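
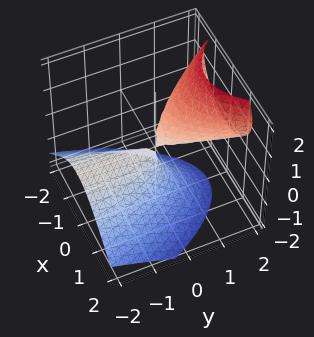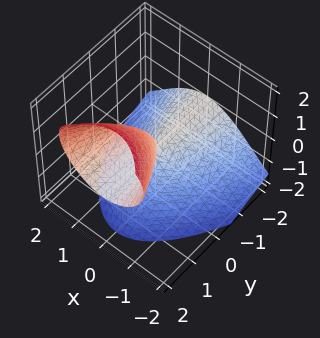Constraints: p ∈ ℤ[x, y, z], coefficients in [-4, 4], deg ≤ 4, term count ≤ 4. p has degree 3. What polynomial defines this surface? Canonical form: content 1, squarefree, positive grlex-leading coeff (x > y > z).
(a) I count 2 distinct pieces.
(b) The degree is 3 — the shape is more complex than any degree-2 surface.
(c) Against the integer gridlines: the visible y-axis segment lies entirely on the surface; one z-axis crossing is at z = 0.
(d) Matching integer coefficients to the picture gives p.

z^3 + 3*x^2 - 3*y*z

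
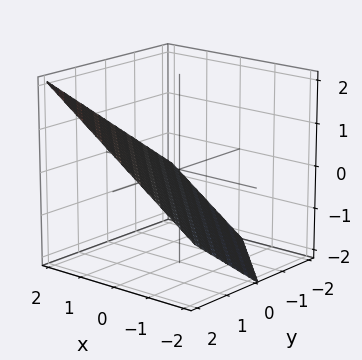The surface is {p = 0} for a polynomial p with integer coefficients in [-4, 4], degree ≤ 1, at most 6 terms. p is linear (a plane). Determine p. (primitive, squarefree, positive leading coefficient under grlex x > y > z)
First, deg p = 1. The surface is flat (a plane).
Then, observable constraints: it meets the y-axis at y = 1 (among the integer gridlines); it crosses the x-axis at the gridline x = 1.
Finally, together with the visible shape, these determine p as stated.

2*x + 2*y - 3*z - 2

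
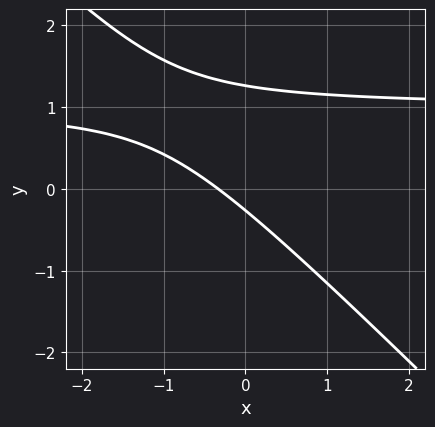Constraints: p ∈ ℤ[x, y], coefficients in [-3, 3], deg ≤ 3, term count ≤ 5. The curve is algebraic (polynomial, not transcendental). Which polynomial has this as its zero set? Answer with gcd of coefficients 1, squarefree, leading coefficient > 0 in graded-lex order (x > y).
3*x*y + 3*y^2 - 3*x - 3*y - 1

First, the degree is 2 — a generic line meets the curve in up to 2 points.
Finally, matching integer coefficients to the picture gives p.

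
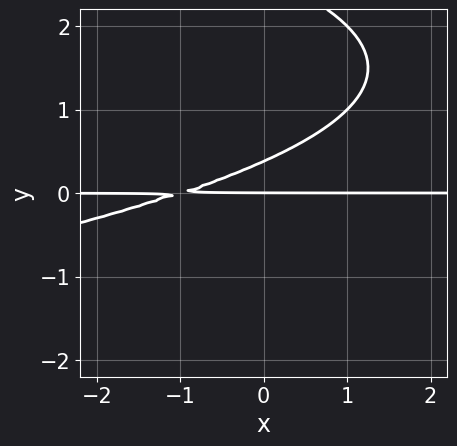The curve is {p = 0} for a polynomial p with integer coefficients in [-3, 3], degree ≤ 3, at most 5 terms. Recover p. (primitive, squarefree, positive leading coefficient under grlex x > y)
y^3 + x*y - 3*y^2 + y

(a) deg p = 3. A generic line meets the curve in up to 3 points.
(b) From the axis intercepts and sections: every point of the x-axis in the box is on the curve; it crosses the y-axis at the gridline y = 0.
(c) Solving for integer coefficients yields p as stated.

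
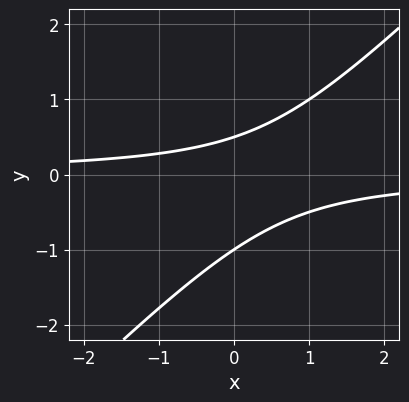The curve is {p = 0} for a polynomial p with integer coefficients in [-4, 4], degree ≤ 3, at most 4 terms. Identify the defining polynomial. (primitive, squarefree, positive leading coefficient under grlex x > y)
2*x*y - 2*y^2 - y + 1

First, degree: a generic line meets the curve in up to 2 points, so deg p = 2.
Next, observable constraints: one y-axis crossing is at y = -1; the curve avoids every integer x-axis point in the box.
Finally, putting this together gives p.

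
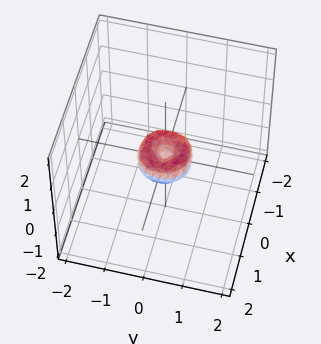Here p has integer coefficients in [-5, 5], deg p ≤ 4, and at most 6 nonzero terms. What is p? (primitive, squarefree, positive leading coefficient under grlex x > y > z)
First, degree: a generic line meets the surface in up to 4 points, so deg p = 4.
Then, symmetries: rotational symmetry about the z-axis ⇒ p depends on x, y only through x² + y².
Next, against the integer gridlines: it meets the x-axis at x = 0 (among the integer gridlines); it meets the y-axis at y = 0 (among the integer gridlines).
Finally, matching integer coefficients to the picture gives p.

2*x^4 + 4*x^2*y^2 + 2*y^4 - x^2 - y^2 + z^2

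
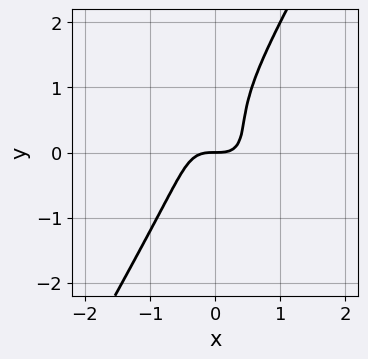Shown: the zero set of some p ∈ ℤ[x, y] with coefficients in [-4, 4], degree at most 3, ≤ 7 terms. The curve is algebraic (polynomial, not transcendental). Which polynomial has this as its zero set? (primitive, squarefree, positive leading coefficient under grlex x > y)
2*x^3 + 2*x^2*y - y^3 + y^2 - y

1. Degree: the shape is more complex than any degree-2 curve, so deg p = 3.
2. Observable constraints: it crosses the y-axis at the gridline y = 0; it crosses the x-axis at the gridline x = 0.
3. Solving for integer coefficients yields p as stated.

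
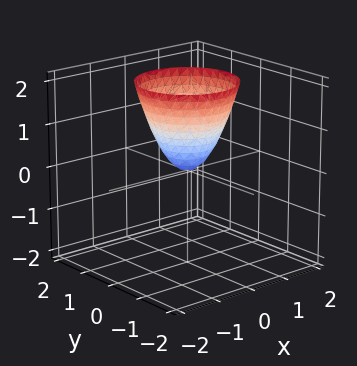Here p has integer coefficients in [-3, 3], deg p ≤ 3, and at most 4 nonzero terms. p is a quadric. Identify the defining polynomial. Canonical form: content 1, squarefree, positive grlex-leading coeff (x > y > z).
Degree: a single bowl opening along one axis; a quadric, so deg p = 2.
Symmetries: rotational symmetry about the z-axis ⇒ p depends on x, y only through x² + y².
Reading off the gridlines: a circular section at z = 2 has radius between 1 and 2; it crosses the y-axis at the gridline y = 0; one z-axis crossing is at z = 0.
Assembling these constraints gives the stated polynomial.

3*x^2 + 3*y^2 - 2*z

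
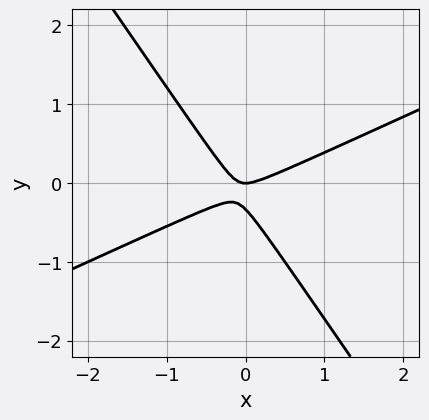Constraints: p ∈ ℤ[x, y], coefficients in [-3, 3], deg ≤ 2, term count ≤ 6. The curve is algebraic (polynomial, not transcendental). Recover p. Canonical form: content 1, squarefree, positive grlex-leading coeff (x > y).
2*x^2 - 3*x*y - 3*y^2 - y

1. Degree: the shape is more complex than any degree-1 curve, so deg p = 2.
2. From the visible intercepts: one y-axis crossing is at y = 0; it meets the x-axis at x = 0 (among the integer gridlines).
3. Together with the visible shape, these determine p as stated.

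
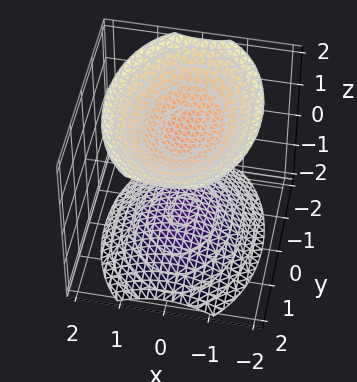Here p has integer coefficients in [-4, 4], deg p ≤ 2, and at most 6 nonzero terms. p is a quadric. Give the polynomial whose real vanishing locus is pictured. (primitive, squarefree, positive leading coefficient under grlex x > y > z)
First, there are 2 components.
Next, the degree is 2 — two separate bowl-shaped sheets opening away from each other; a quadric.
Next, symmetries: mirror symmetry z ↦ −z ⇒ only even powers of z; the y ↦ −y reflection is a symmetry, so y appears only in even powers; mirror symmetry x ↦ −x ⇒ only even powers of x.
Next, from the axis intercepts and sections: it misses every integer gridline on the x-axis; no y-intercept at any integer in the box.
Finally, putting this together gives p.

2*x^2 + y^2 - 2*z^2 + 3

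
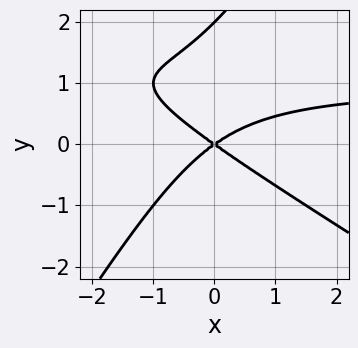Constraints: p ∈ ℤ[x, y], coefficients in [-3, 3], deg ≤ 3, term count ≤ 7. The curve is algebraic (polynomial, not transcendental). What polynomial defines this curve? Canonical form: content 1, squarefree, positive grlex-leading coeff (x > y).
1. The degree is 3 — no degree-2 curve has this shape.
2. Observable constraints: it meets the x-axis at x = 0 (among the integer gridlines); among the integer gridlines, it crosses the y-axis at y ∈ {0, 2}.
3. Together with the visible shape, these determine p as stated.

x^2*y + x*y^2 - y^3 - x^2 + 2*y^2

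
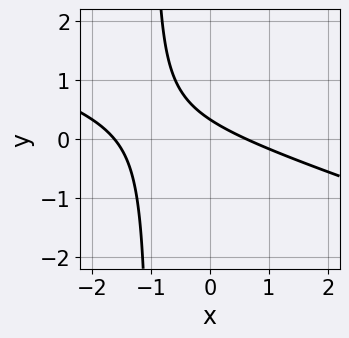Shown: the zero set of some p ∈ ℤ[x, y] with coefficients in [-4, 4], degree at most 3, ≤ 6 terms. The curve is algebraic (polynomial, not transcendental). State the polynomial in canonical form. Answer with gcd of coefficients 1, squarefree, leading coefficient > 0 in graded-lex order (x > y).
First, deg p = 2. The shape is more complex than any degree-1 curve.
Finally, matching integer coefficients to the picture gives p.

x^2 + 3*x*y + x + 3*y - 1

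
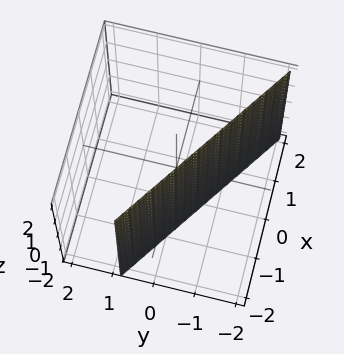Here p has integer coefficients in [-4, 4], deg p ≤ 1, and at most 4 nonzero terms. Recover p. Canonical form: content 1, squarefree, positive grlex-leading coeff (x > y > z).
2*x + 3*y + 2

(a) The degree is 1 — the surface is flat (a plane).
(b) Against the integer gridlines: it crosses the x-axis at the gridline x = -1; the surface avoids every integer z-axis point in the box.
(c) These observations pin down the coefficients.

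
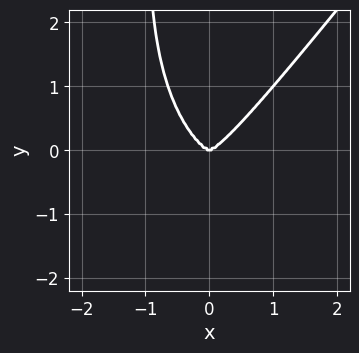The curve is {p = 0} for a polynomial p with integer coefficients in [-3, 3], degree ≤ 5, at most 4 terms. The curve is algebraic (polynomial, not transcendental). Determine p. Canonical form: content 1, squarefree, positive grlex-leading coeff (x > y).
(a) The degree is 4 — a generic line meets the curve in up to 4 points.
(b) Checking where it meets the axes: it crosses the y-axis at the gridline y = 0; it meets the x-axis at x = 0 (among the integer gridlines).
(c) Putting this together gives p.

2*x^4 - x*y^3 - y^3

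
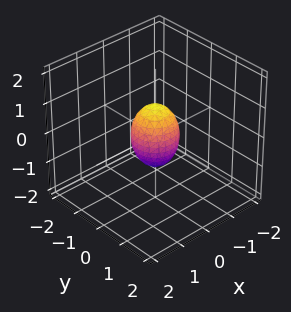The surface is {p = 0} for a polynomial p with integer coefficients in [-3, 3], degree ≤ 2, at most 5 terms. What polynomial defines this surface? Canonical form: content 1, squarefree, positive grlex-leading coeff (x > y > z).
2*x^2 + 2*y^2 + z^2 - 1

1. The degree is 2 — bounded and convex; a quadric.
2. Symmetries: it's symmetric under z → −z, forcing even powers of z; every cross-section ⟂ z is a circle, so x, y appear only via x² + y².
3. From the axis intercepts and sections: a circular section at z = 0 has radius between 0 and 1; the z-axis gridline crossings are at z ∈ {-1, 1}.
4. Putting this together gives p.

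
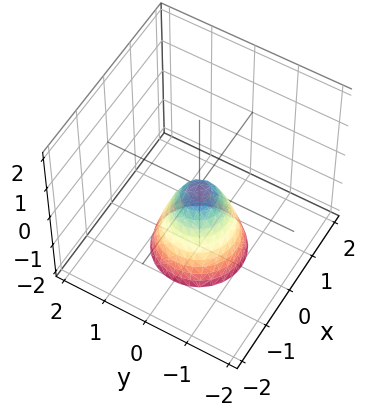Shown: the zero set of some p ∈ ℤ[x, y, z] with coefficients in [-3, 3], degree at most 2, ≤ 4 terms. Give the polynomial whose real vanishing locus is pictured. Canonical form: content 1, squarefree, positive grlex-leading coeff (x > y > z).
(a) The degree is 2 — a single bowl opening along one axis; a quadric.
(b) Symmetry: every cross-section ⟂ z is a circle, so x, y appear only via x² + y².
(c) Reading off the gridlines: it crosses the x-axis at the gridline x = 0; it meets the z-axis at z = 0 (among the integer gridlines); it meets the y-axis at y = 0 (among the integer gridlines).
(d) Fitting integer coefficients to these (and the overall shape) gives p.

2*x^2 + 2*y^2 + z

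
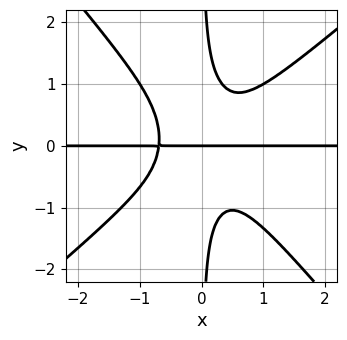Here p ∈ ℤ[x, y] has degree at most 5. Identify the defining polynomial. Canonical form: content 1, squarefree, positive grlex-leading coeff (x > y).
3*x^3*y - x^2*y^2 - 3*x*y^3 + y

The degree is 4 — the shape is more complex than any degree-3 curve.
Observable constraints: the visible x-axis segment lies entirely on the curve; it crosses the y-axis at the gridline y = 0.
Putting this together gives p.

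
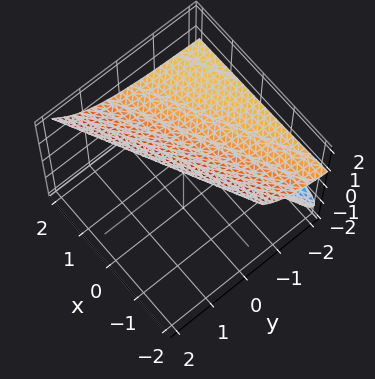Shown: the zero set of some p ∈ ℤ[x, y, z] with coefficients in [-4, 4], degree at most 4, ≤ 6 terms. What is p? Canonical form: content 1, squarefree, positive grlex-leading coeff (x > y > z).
First, the picture has 2 separate pieces.
Then, degree: no degree-2 surface has this shape, so deg p = 3.
Next, observable constraints: no x-intercept at any integer in the box; no y-intercept at any integer in the box.
Finally, these observations pin down the coefficients.

x*z^2 - 2*y*z^2 + z^3 - 2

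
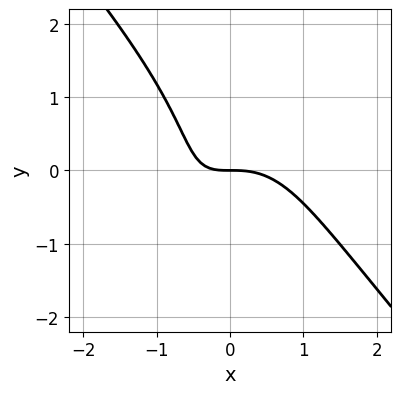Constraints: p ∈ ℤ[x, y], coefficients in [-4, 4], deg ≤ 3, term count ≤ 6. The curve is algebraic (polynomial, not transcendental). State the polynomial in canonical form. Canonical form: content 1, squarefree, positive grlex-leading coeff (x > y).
3*x^3 - x*y^2 + y^3 + 3*x*y + 3*y

Degree: the shape is more complex than any degree-2 curve, so deg p = 3.
Checking where it meets the axes: it crosses the y-axis at the gridline y = 0; it crosses the x-axis at the gridline x = 0.
Fitting integer coefficients to these (and the overall shape) gives p.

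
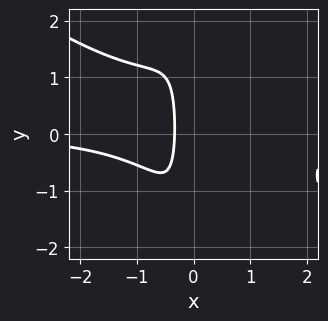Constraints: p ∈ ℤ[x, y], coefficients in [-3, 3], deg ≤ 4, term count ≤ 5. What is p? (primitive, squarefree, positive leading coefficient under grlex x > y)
The degree is 4 — the shape is more complex than any degree-3 curve.
From the axis intercepts and sections: it misses every integer gridline on the y-axis.
Putting this together gives p.

2*x^3*y + 3*x^2*y^2 + 3*x + 1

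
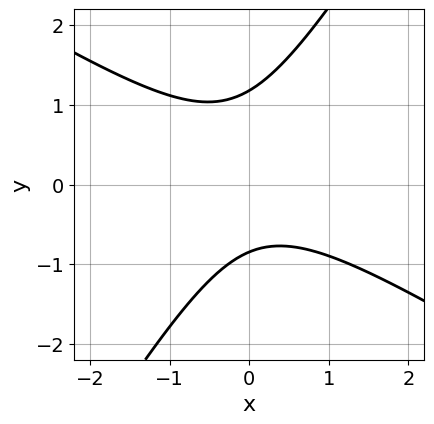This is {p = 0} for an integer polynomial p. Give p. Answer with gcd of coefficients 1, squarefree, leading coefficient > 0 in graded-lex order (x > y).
3*x^2 + 3*x*y - 3*y^2 + y + 3

First, the degree is 2 — a generic line meets the curve in up to 2 points.
Next, observable constraints: it misses every integer gridline on the x-axis.
Finally, assembling these constraints gives the stated polynomial.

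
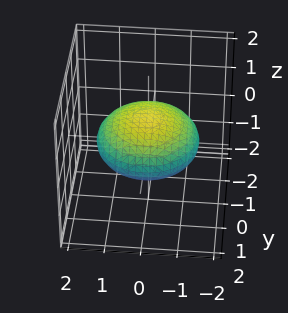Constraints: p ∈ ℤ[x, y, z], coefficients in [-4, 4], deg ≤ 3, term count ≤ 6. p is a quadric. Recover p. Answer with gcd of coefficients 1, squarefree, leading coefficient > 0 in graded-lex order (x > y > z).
(a) deg p = 2.
(b) Symmetries: mirror symmetry z ↦ −z ⇒ only even powers of z; rotational symmetry about the z-axis ⇒ p depends on x, y only through x² + y².
(c) From the axis intercepts and sections: a circular section at z = 0 has radius between 1 and 2.
(d) Solving for integer coefficients yields p as stated.

x^2 + y^2 + 3*z^2 - 2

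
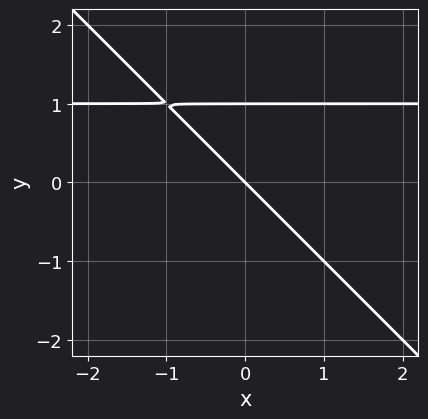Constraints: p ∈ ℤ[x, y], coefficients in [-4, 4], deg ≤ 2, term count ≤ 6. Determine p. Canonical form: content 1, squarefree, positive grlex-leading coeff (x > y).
(a) deg p = 2.
(b) Observable constraints: the y-axis gridline crossings are at y ∈ {0, 1}; it meets the x-axis at x = 0 (among the integer gridlines).
(c) Assembling these constraints gives the stated polynomial.

x*y + y^2 - x - y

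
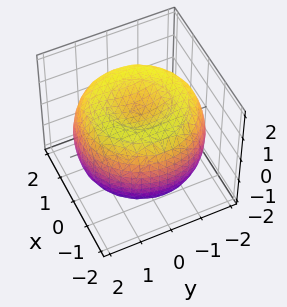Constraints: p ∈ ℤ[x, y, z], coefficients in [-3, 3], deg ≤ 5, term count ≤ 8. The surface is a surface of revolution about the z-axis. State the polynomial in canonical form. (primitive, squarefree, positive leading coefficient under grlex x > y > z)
x^4 + 2*x^2*y^2 + y^4 - 3*x^2 - 3*y^2 + 3*z^2 - 3

(a) The degree is 4 — no degree-3 surface has this shape.
(b) Symmetry: the z-axis is an axis of rotation, so x and y enter only as x² + y².
(c) Reading off the gridlines: the z-axis gridline crossings are at z ∈ {-1, 1}; a circular section at z = 0 has radius between 1 and 2.
(d) Solving for integer coefficients yields p as stated.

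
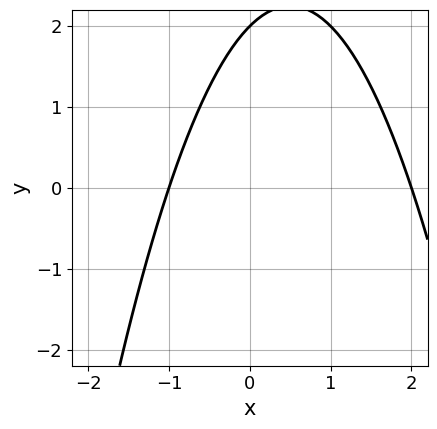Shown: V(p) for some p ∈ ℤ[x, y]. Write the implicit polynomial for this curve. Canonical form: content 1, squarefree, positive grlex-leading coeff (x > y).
(a) Degree: the shape is more complex than any degree-1 curve, so deg p = 2.
(b) From the axis intercepts and sections: it crosses the y-axis at the gridline y = 2; the x-axis gridline crossings are at x ∈ {-1, 2}.
(c) Solving for integer coefficients yields p as stated.

x^2 - x + y - 2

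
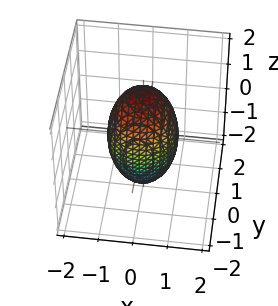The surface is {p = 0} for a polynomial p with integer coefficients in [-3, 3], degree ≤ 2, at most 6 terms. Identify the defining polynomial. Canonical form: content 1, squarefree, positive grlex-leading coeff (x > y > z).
3*x^2 + 3*y^2 + z^2 - 3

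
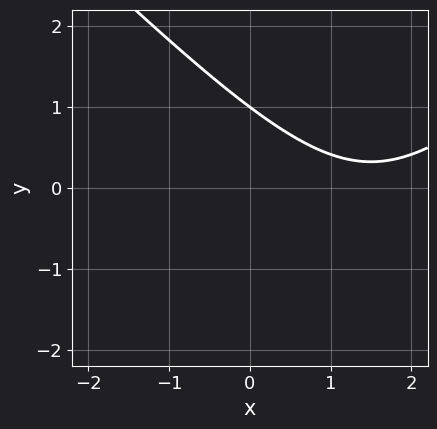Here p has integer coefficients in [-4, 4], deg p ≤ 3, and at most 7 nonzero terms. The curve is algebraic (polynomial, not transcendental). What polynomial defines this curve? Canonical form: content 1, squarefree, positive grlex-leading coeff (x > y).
1. Degree: no degree-1 curve has this shape, so deg p = 2.
2. From the visible intercepts: it crosses the y-axis at the gridline y = 1; it misses every integer gridline on the x-axis.
3. These observations pin down the coefficients.

x^2 - y^2 - 3*x - 2*y + 3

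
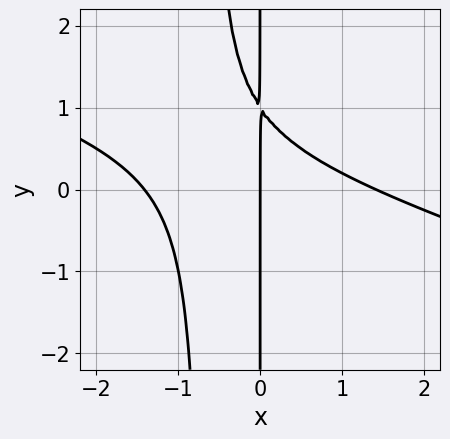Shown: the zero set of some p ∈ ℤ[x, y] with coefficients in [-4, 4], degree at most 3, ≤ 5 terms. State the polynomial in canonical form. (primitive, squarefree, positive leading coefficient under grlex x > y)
(a) deg p = 3.
(b) From the axis intercepts and sections: it crosses the x-axis at the gridline x = 0; the visible y-axis segment lies entirely on the curve.
(c) The integer polynomial consistent with all of this is the stated p.

x^3 + 3*x^2*y + 2*x*y - 2*x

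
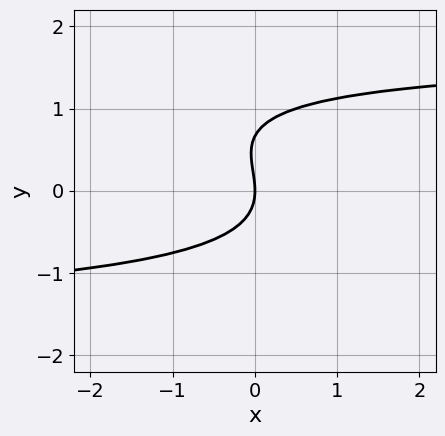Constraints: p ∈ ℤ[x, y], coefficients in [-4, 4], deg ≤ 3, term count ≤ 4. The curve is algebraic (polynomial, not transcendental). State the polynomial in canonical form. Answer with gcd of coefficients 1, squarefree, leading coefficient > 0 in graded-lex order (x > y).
1. deg p = 3. The shape is more complex than any degree-2 curve.
2. Observable constraints: it crosses the y-axis at the gridline y = 0; it crosses the x-axis at the gridline x = 0.
3. Together with the visible shape, these determine p as stated.

x*y^2 + 3*y^3 - 2*y^2 - 3*x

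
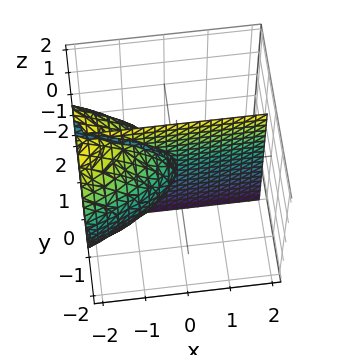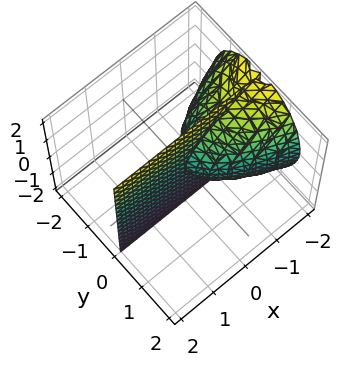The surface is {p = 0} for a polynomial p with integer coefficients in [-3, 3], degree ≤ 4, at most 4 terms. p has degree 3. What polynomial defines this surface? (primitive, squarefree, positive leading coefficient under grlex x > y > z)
I count 2 distinct pieces. Treating them together as one polynomial.
The degree is 3 — a generic line meets the surface in up to 3 points.
Reading off the gridlines: every point of the z-axis in the box is on the surface; the visible x-axis segment lies entirely on the surface; one y-axis crossing is at y = 0.
Together with the visible shape, these determine p as stated.

2*y^3 + y*z^2 + 2*x*y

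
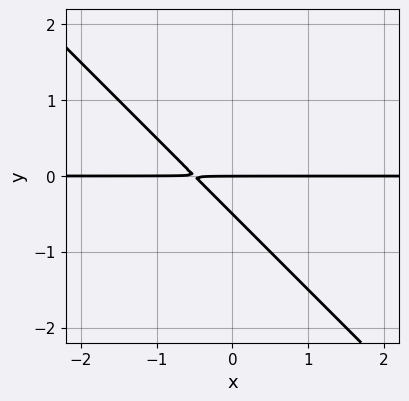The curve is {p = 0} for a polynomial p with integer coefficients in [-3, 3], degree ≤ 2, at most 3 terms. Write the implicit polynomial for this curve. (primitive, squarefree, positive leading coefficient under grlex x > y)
Degree: no degree-1 curve has this shape, so deg p = 2.
Observable constraints: one y-axis crossing is at y = 0; every point of the x-axis in the box is on the curve.
Matching integer coefficients to the picture gives p.

2*x*y + 2*y^2 + y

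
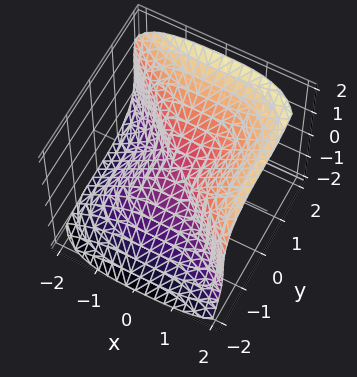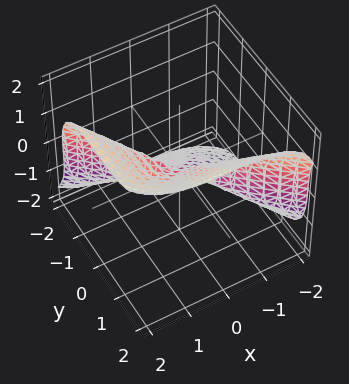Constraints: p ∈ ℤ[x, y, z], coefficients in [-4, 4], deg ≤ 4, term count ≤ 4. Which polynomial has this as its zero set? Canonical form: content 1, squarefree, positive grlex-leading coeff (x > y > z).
First, the degree is 3 — the shape is more complex than any degree-2 surface.
Next, against the integer gridlines: one x-axis crossing is at x = 0; one z-axis crossing is at z = 0; one y-axis crossing is at y = 0.
Finally, matching integer coefficients to the picture gives p.

2*x^3 + 3*y^3 - 3*z^3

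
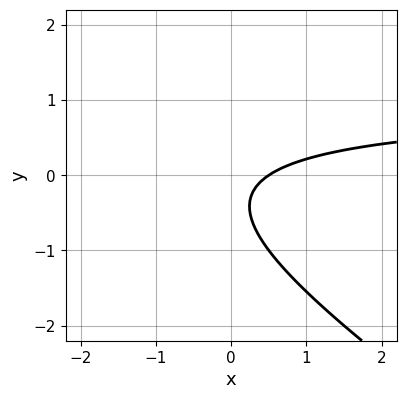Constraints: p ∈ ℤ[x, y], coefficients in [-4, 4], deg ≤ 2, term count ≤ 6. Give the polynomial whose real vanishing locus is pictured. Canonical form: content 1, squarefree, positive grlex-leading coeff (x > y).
2*x*y + 3*y^2 - 2*x + 2*y + 1

1. The degree is 2 — no degree-1 curve has this shape.
2. From the axis intercepts and sections: the curve avoids every integer y-axis point in the box.
3. Putting this together gives p.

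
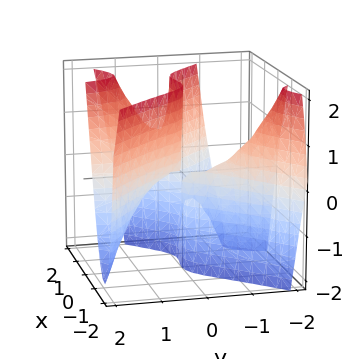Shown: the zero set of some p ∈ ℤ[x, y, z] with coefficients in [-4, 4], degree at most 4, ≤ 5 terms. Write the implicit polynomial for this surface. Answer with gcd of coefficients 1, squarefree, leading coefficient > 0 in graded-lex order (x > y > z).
2*x^3 - 3*x*y^2 - 2*x^2 + 2*y*z

1. deg p = 3. The shape is more complex than any degree-2 surface.
2. Reading off the gridlines: the visible z-axis segment lies entirely on the surface; every point of the y-axis in the box is on the surface.
3. Fitting integer coefficients to these (and the overall shape) gives p. Check: (1, 0, 0) on the x-axis lies on the surface, and p(1, 0, 0) = 0. ✓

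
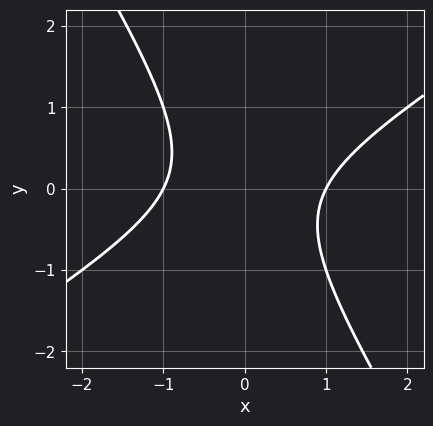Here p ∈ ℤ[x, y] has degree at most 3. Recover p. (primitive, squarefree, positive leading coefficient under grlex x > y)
x^2 - x*y - y^2 - 1

Degree: the shape is more complex than any degree-1 curve, so deg p = 2.
Reading off the gridlines: among the integer gridlines, it crosses the x-axis at x ∈ {-1, 1}; the curve avoids every integer y-axis point in the box.
The integer polynomial consistent with all of this is the stated p.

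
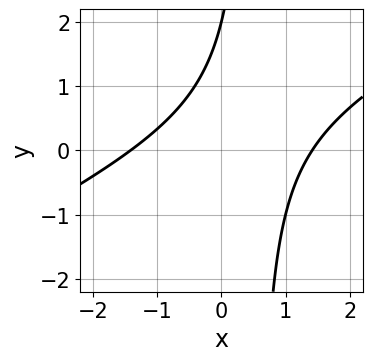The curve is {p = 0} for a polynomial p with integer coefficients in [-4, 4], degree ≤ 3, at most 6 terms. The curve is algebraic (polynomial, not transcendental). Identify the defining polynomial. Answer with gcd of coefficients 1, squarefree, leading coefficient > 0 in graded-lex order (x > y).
x^2 - 2*x*y + y - 2

First, the degree is 2 — the shape is more complex than any degree-1 curve.
Next, against the integer gridlines: it meets the y-axis at y = 2 (among the integer gridlines).
Finally, matching integer coefficients to the picture gives p.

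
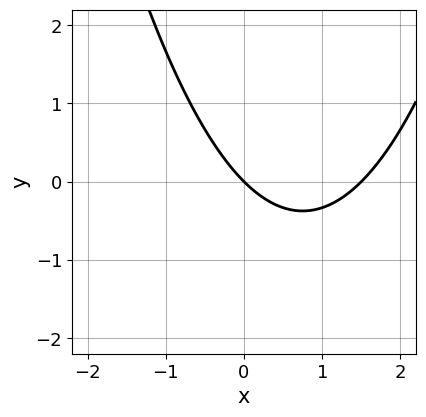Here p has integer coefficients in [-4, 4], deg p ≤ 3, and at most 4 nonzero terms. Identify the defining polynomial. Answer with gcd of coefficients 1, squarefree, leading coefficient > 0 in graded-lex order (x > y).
2*x^2 - 3*x - 3*y

1. Degree: no degree-1 curve has this shape, so deg p = 2.
2. From the axis intercepts and sections: it meets the x-axis at x = 0 (among the integer gridlines); it crosses the y-axis at the gridline y = 0.
3. These observations pin down the coefficients.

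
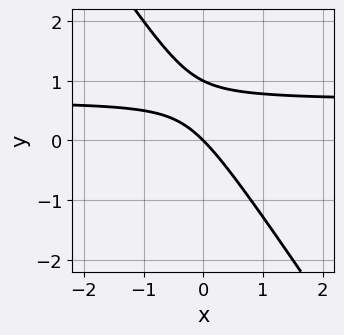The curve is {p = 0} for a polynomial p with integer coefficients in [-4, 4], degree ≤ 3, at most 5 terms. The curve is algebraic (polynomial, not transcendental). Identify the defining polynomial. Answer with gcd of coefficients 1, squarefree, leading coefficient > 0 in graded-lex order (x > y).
Degree: the shape is more complex than any degree-1 curve, so deg p = 2.
Against the integer gridlines: the y-axis gridline crossings are at y ∈ {0, 1}; it meets the x-axis at x = 0 (among the integer gridlines).
Together with the visible shape, these determine p as stated.

3*x*y + 2*y^2 - 2*x - 2*y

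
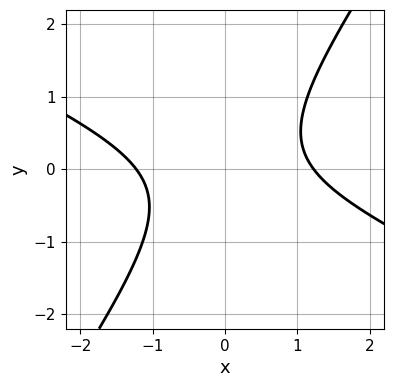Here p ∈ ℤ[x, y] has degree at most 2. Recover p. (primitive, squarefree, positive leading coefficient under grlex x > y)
(a) The degree is 2 — no degree-1 curve has this shape.
(b) From the axis intercepts and sections: no y-intercept at any integer in the box.
(c) Matching integer coefficients to the picture gives p.

2*x^2 + 3*x*y - 3*y^2 - 3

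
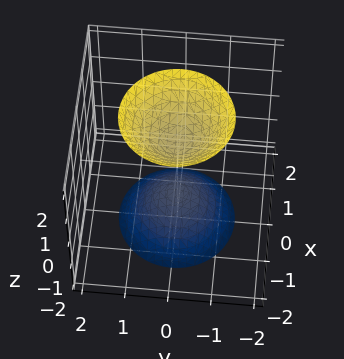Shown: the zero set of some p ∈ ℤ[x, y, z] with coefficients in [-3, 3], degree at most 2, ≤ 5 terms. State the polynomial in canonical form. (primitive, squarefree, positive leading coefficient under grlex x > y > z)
1. I count 2 distinct pieces. Treating them together as one polynomial.
2. The degree is 2 — two separate bowl-shaped sheets opening away from each other; a quadric.
3. Symmetries: rotational symmetry about the z-axis ⇒ p depends on x, y only through x² + y²; mirror symmetry z ↦ −z ⇒ only even powers of z.
4. Reading off the gridlines: a circular section at z = -2 has radius between 1 and 2; among the integer gridlines, it crosses the z-axis at z ∈ {-1, 1}; the surface avoids every integer x-axis point in the box; no y-intercept at any integer in the box.
5. Assembling these constraints gives the stated polynomial.

2*x^2 + 2*y^2 - z^2 + 1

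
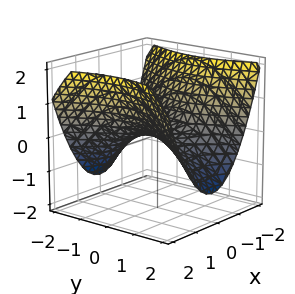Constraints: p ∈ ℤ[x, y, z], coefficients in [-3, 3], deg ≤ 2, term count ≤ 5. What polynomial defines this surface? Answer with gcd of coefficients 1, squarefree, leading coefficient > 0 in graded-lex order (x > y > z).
(a) deg p = 2.
(b) Symmetries: the y ↦ −y reflection is a symmetry, so y appears only in even powers; the x ↦ −x reflection is a symmetry, so x appears only in even powers.
(c) Checking where it meets the axes: one z-axis crossing is at z = 0; it meets the x-axis at x = 0 (among the integer gridlines).
(d) These observations pin down the coefficients.

2*x^2 - y^2 - 3*z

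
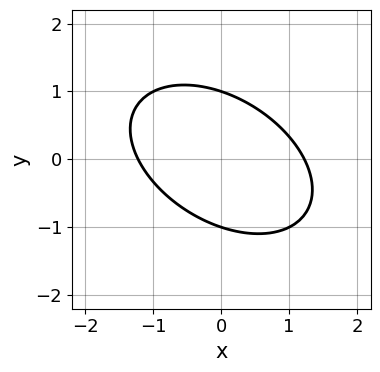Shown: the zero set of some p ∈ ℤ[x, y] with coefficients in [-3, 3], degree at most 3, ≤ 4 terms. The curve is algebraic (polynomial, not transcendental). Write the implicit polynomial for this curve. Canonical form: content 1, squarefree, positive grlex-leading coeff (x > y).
First, the degree is 2 — the shape is more complex than any degree-1 curve.
Then, against the integer gridlines: among the integer gridlines, it crosses the y-axis at y ∈ {-1, 1}.
Finally, assembling these constraints gives the stated polynomial.

2*x^2 + 2*x*y + 3*y^2 - 3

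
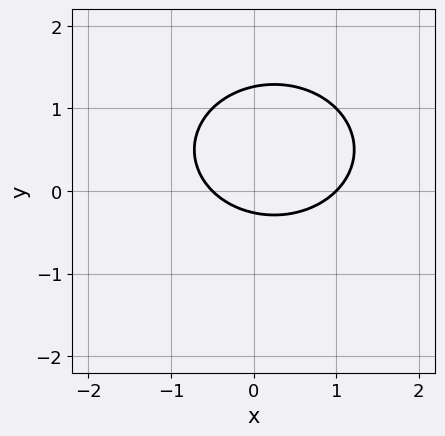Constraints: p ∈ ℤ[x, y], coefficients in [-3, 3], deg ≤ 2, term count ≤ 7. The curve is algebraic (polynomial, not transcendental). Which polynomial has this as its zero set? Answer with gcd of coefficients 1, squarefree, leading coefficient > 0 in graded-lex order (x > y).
2*x^2 + 3*y^2 - x - 3*y - 1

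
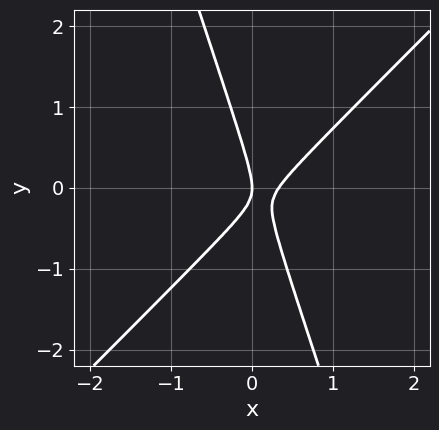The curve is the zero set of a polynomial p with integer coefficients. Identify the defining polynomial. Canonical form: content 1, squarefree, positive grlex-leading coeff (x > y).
3*x^2 - 2*x*y - y^2 - x

First, degree: no degree-1 curve has this shape, so deg p = 2.
Then, checking where it meets the axes: it crosses the y-axis at the gridline y = 0; one x-axis crossing is at x = 0.
Finally, matching integer coefficients to the picture gives p.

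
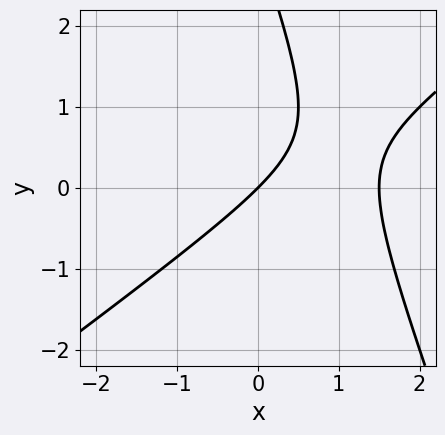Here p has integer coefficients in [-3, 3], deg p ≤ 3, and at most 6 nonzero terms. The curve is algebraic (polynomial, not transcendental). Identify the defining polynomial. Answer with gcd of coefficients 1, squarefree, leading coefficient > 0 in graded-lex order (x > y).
Degree: a generic line meets the curve in up to 2 points, so deg p = 2.
From the axis intercepts and sections: one x-axis crossing is at x = 0; it meets the y-axis at y = 0 (among the integer gridlines).
Assembling these constraints gives the stated polynomial.

2*x^2 - 2*x*y - y^2 - 3*x + 3*y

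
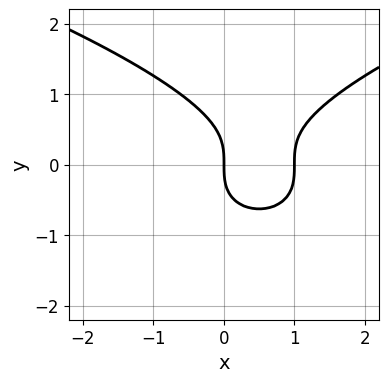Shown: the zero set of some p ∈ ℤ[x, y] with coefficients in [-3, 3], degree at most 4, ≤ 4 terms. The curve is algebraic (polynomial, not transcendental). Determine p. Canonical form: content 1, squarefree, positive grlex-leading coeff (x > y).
y^3 - x^2 + x

Degree: no degree-2 curve has this shape, so deg p = 3.
Reading off the gridlines: it meets the y-axis at y = 0 (among the integer gridlines); the x-axis gridline crossings are at x ∈ {0, 1}.
Fitting integer coefficients to these (and the overall shape) gives p.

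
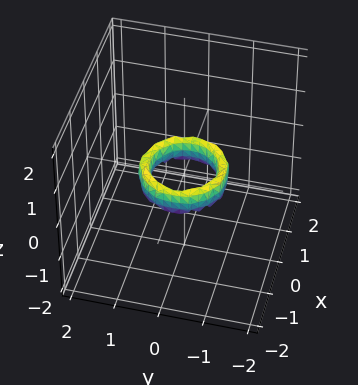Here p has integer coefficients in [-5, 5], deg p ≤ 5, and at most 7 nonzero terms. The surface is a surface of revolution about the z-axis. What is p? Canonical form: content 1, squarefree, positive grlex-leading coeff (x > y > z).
First, degree: a generic line meets the surface in up to 4 points, so deg p = 4.
Next, by symmetry, the surface is invariant under rotation about z: p = q(x² + y², z).
Then, from the visible intercepts: among the integer gridlines, it crosses the y-axis at y ∈ {-1, 1}; the surface avoids every integer z-axis point in the box; a circular section at z = 0 has radius between 0 and 1.
Finally, matching integer coefficients to the picture gives p.

2*x^4 + 4*x^2*y^2 + 2*y^4 - 3*x^2 - 3*y^2 + z^2 + 1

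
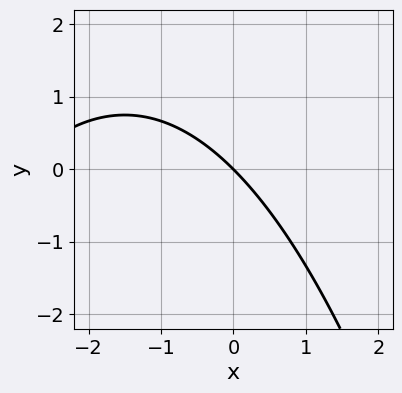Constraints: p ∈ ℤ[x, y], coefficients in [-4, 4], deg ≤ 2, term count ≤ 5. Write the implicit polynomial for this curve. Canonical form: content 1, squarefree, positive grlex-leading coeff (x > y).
x^2 + 3*x + 3*y

The degree is 2 — a generic line meets the curve in up to 2 points.
Against the integer gridlines: it crosses the y-axis at the gridline y = 0; it meets the x-axis at x = 0 (among the integer gridlines).
Fitting integer coefficients to these (and the overall shape) gives p.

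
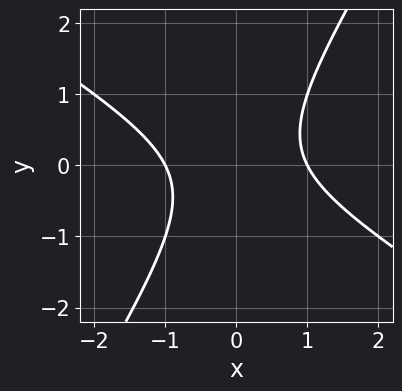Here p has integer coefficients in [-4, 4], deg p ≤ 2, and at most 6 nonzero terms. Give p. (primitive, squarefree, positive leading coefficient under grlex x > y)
First, deg p = 2.
Next, reading off the gridlines: the curve avoids every integer y-axis point in the box; the x-axis gridline crossings are at x ∈ {-1, 1}.
Finally, matching integer coefficients to the picture gives p.

x^2 + x*y - y^2 - 1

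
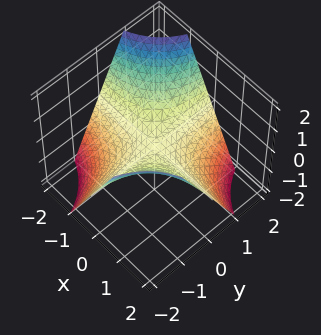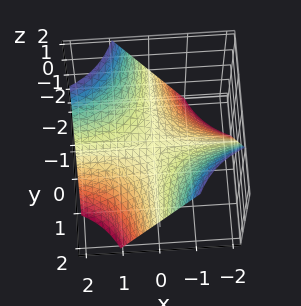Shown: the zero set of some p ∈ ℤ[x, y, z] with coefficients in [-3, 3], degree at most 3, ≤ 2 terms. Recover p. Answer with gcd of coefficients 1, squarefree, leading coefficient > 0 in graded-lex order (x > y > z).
1. Degree: a saddle surface; a quadric, so deg p = 2.
2. Checking where it meets the axes: it crosses the z-axis at the gridline z = 0; the visible y-axis segment lies entirely on the surface.
3. Assembling these constraints gives the stated polynomial. Check: (-1, 0, 0) on the x-axis lies on the surface, and p(-1, 0, 0) = 0. ✓

x*y + z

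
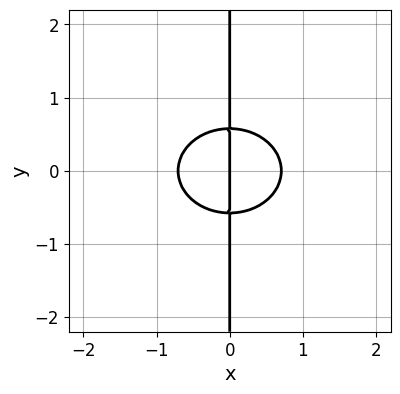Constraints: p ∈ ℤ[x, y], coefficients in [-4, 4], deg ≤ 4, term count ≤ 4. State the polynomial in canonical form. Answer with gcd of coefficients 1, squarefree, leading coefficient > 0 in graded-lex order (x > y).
2*x^3 + 3*x*y^2 - x

(a) deg p = 3. The shape is more complex than any degree-2 curve.
(b) Symmetries: mirror symmetry y ↦ −y ⇒ only even powers of y.
(c) From the visible intercepts: the visible y-axis segment lies entirely on the curve; one x-axis crossing is at x = 0.
(d) These observations pin down the coefficients.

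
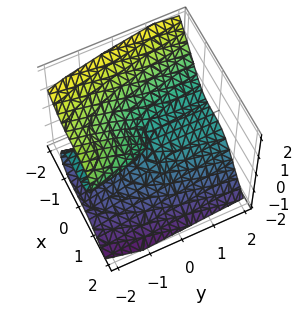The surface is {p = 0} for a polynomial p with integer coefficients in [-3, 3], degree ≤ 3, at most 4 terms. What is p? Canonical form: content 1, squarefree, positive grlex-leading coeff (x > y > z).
First, the degree is 3 — the shape is more complex than any degree-2 surface.
Next, checking where it meets the axes: every point of the y-axis in the box is on the surface; it meets the x-axis at x = 0 (among the integer gridlines).
Finally, putting this together gives p.

x^3 + z^3 + y*z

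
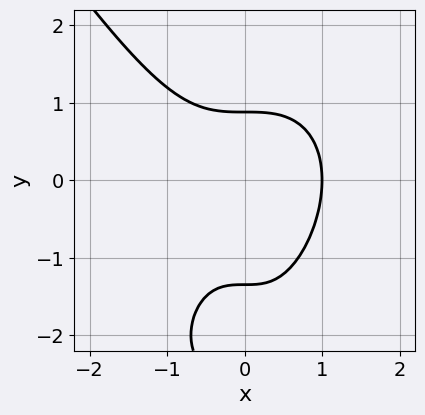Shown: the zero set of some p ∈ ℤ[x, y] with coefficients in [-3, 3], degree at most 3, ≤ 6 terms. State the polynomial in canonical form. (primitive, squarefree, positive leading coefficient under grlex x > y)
3*x^3 + y^3 + 3*y^2 - 3

The degree is 3 — a generic line meets the curve in up to 3 points.
Observable constraints: it crosses the x-axis at the gridline x = 1.
These observations pin down the coefficients.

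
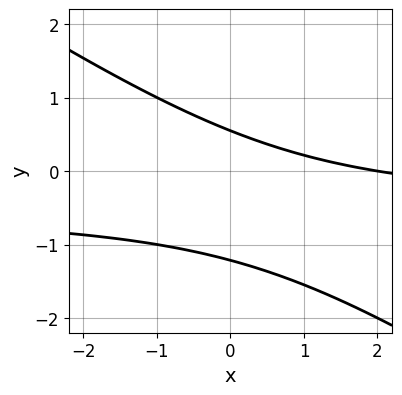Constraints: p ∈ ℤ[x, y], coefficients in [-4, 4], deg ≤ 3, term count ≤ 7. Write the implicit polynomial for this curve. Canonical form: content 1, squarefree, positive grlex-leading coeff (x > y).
(a) The degree is 2 — no degree-1 curve has this shape.
(b) Against the integer gridlines: it crosses the x-axis at the gridline x = 2.
(c) Together with the visible shape, these determine p as stated.

2*x*y + 3*y^2 + x + 2*y - 2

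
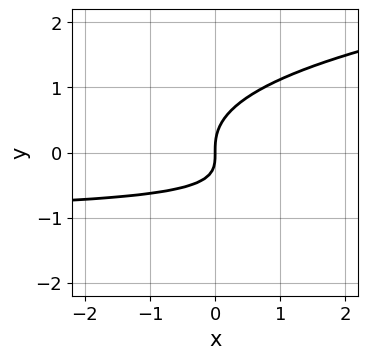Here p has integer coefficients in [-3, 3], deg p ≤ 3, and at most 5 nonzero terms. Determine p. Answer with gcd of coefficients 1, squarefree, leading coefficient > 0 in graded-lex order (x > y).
1. The degree is 3 — the shape is more complex than any degree-2 curve.
2. Reading off the gridlines: one y-axis crossing is at y = 0; one x-axis crossing is at x = 0.
3. These observations pin down the coefficients.

3*y^3 - 2*x*y - 2*x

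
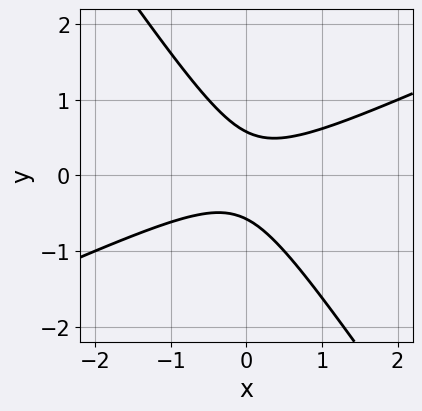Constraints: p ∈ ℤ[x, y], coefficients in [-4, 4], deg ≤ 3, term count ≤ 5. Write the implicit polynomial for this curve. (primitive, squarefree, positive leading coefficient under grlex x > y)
2*x^2 - 3*x*y - 3*y^2 + 1

Degree: the shape is more complex than any degree-1 curve, so deg p = 2.
Against the integer gridlines: the curve avoids every integer x-axis point in the box.
These observations pin down the coefficients.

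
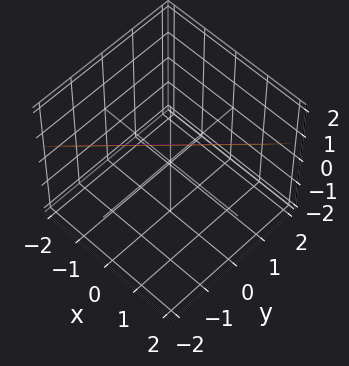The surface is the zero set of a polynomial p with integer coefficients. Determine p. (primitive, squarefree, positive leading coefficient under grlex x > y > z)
(a) Degree: every cross-section is a straight line — this is a plane, so deg p = 1.
(b) Putting this together gives p.

3*x - 3*y - 3*z + 2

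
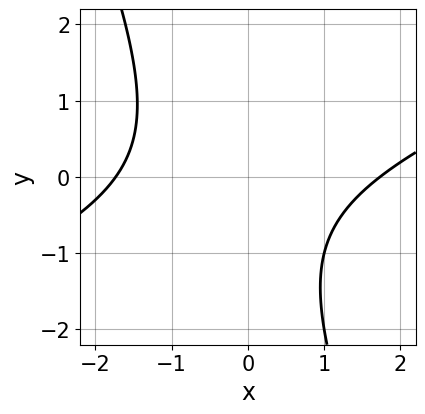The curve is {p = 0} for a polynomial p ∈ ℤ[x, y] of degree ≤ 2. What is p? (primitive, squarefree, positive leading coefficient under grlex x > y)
x^2 - 2*x*y - y^2 - y - 3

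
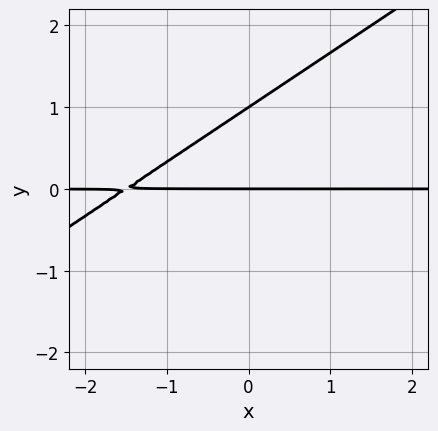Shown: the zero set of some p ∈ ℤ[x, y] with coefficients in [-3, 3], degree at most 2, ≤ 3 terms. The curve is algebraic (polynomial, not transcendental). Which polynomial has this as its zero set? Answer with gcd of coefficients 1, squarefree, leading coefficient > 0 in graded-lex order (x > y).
2*x*y - 3*y^2 + 3*y

First, deg p = 2. A generic line meets the curve in up to 2 points.
Next, observable constraints: every point of the x-axis in the box is on the curve; among the integer gridlines, it crosses the y-axis at y ∈ {0, 1}.
Finally, putting this together gives p.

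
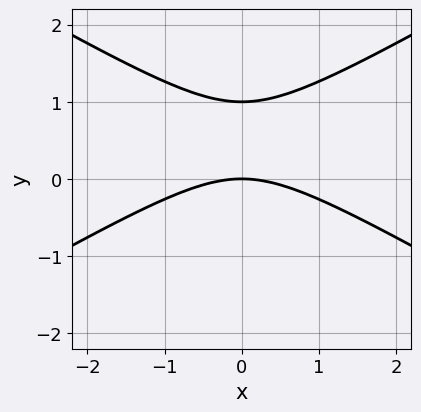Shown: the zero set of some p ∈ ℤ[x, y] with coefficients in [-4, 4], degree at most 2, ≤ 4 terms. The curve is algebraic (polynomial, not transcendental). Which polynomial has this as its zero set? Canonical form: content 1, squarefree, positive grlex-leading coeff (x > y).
1. The degree is 2 — the shape is more complex than any degree-1 curve.
2. Symmetries: mirror symmetry x ↦ −x ⇒ only even powers of x.
3. From the axis intercepts and sections: it meets the x-axis at x = 0 (among the integer gridlines); the y-axis gridline crossings are at y ∈ {0, 1}.
4. Fitting integer coefficients to these (and the overall shape) gives p.

x^2 - 3*y^2 + 3*y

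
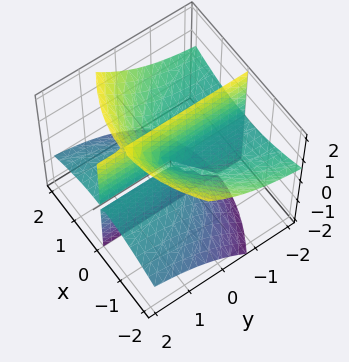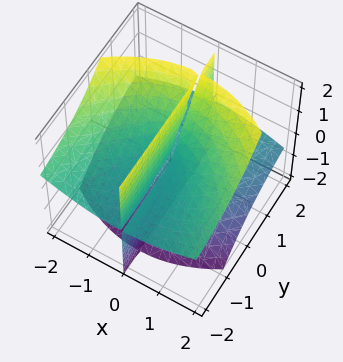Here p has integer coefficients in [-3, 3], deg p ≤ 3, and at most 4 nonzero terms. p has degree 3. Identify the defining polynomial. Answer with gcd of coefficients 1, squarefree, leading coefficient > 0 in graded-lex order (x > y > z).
1. There are 3 components.
2. The degree is 3 — the shape is more complex than any degree-2 surface.
3. Checking where it meets the axes: every point of the z-axis in the box is on the surface; it meets the x-axis at x = 0 (among the integer gridlines).
4. The integer polynomial consistent with all of this is the stated p.

x^3 + 3*x*y*z - 2*x*z^2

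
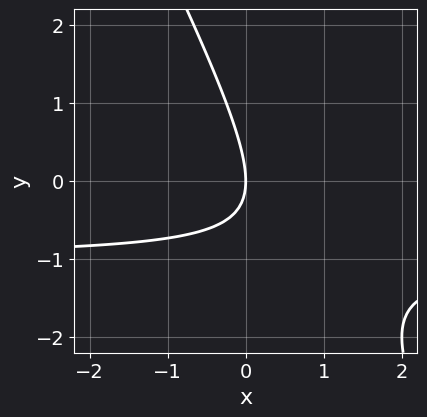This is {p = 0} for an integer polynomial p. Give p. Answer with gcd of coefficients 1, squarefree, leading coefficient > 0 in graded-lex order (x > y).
Degree: no degree-1 curve has this shape, so deg p = 2.
Checking where it meets the axes: one y-axis crossing is at y = 0; it crosses the x-axis at the gridline x = 0.
Assembling these constraints gives the stated polynomial.

2*x*y + y^2 + 2*x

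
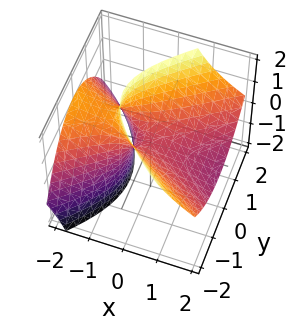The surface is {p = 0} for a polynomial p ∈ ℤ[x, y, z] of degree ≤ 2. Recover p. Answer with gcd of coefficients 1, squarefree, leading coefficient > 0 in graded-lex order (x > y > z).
x^2 + 3*x*z - 2*y^2 + 2*z

(a) The degree is 2 — no degree-1 surface has this shape.
(b) From the visible intercepts: one x-axis crossing is at x = 0; it meets the y-axis at y = 0 (among the integer gridlines); it crosses the z-axis at the gridline z = 0.
(c) Solving for integer coefficients yields p as stated.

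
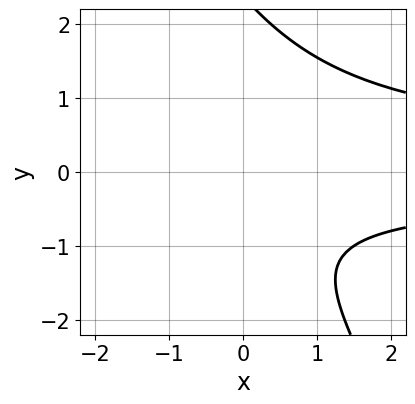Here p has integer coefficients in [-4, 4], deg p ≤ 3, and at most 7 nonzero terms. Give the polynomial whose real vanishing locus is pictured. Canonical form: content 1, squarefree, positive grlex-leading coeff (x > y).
1. The degree is 3 — no degree-2 curve has this shape.
2. Checking where it meets the axes: no x-intercept at any integer in the box; it misses every integer gridline on the y-axis.
3. Putting this together gives p.

2*x*y^2 + y^3 - y^2 - 2*y - 3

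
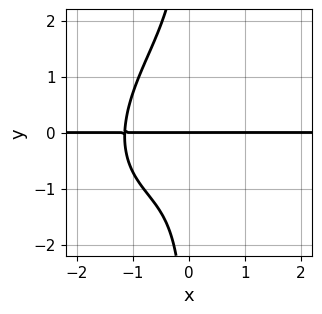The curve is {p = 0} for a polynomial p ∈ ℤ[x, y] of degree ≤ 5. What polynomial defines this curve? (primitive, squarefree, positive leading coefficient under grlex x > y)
1. The degree is 4 — no degree-3 curve has this shape.
2. Reading off the gridlines: every point of the x-axis in the box is on the curve; one y-axis crossing is at y = 0.
3. Together with the visible shape, these determine p as stated.

2*x^3*y - 2*x^2*y^2 + 2*x*y^3 - 2*x*y^2 + 3*y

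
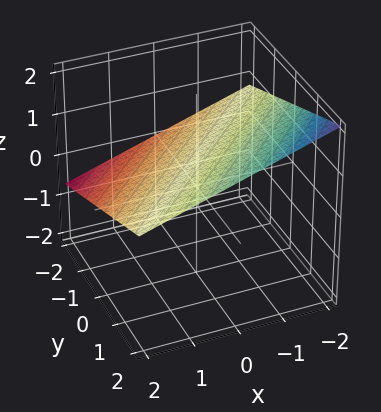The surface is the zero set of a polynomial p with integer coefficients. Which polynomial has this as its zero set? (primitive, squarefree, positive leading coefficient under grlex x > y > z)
1. The degree is 1 — every cross-section is a straight line — this is a plane.
2. Checking where it meets the axes: it crosses the x-axis at the gridline x = 2; one y-axis crossing is at y = -2.
3. Assembling these constraints gives the stated polynomial.

x - y + 3*z - 2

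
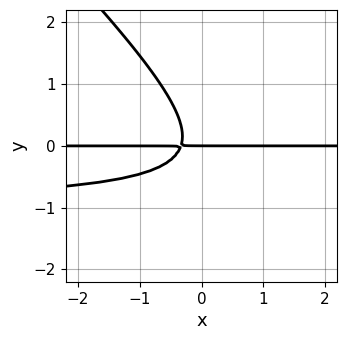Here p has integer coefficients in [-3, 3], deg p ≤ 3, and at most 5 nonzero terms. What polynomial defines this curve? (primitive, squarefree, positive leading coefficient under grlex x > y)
1. deg p = 3. No degree-2 curve has this shape.
2. Reading off the gridlines: it crosses the y-axis at the gridline y = 0; the visible x-axis segment lies entirely on the curve.
3. These observations pin down the coefficients.

3*x*y^2 + 3*y^3 + 3*x*y + y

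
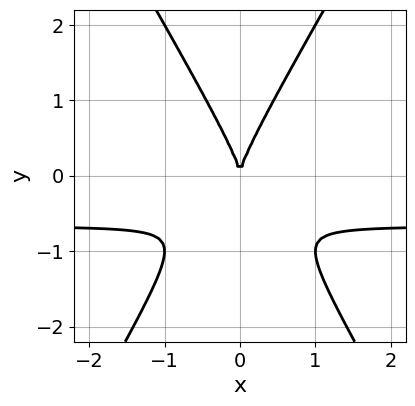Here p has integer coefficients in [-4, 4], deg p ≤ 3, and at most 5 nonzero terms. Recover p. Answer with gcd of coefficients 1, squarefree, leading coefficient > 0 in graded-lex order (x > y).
1. Degree: a generic line meets the curve in up to 3 points, so deg p = 3.
2. Symmetries: it's symmetric under x → −x, forcing even powers of x.
3. From the visible intercepts: one y-axis crossing is at y = 0; it meets the x-axis at x = 0 (among the integer gridlines).
4. Together with the visible shape, these determine p as stated.

3*x^2*y - y^3 + 2*x^2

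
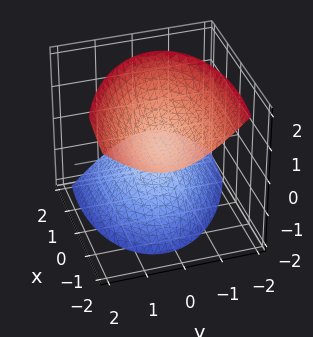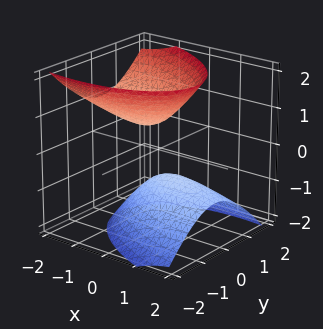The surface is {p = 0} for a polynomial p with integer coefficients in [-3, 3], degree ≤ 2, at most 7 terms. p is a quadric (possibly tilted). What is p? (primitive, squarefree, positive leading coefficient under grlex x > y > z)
1. I count 2 distinct pieces. Treating them together as one polynomial.
2. deg p = 2. A generic line meets the surface in up to 2 points.
3. Observable constraints: the surface avoids every integer x-axis point in the box; no y-intercept at any integer in the box.
4. Together with the visible shape, these determine p as stated.

x^2 + x*y + 2*x*z + 3*y^2 - 2*z^2 + 1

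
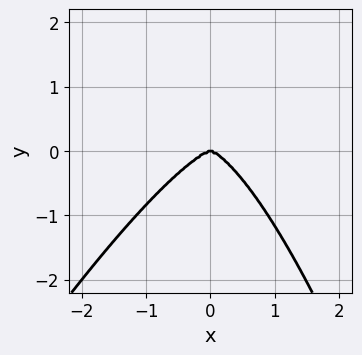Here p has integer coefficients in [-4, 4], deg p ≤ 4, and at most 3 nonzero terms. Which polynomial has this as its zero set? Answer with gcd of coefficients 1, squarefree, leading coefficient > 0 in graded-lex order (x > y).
The degree is 4 — the shape is more complex than any degree-3 curve.
Reading off the gridlines: one x-axis crossing is at x = 0; it crosses the y-axis at the gridline y = 0.
Putting this together gives p.

2*x^4 - x^3*y + 2*y^3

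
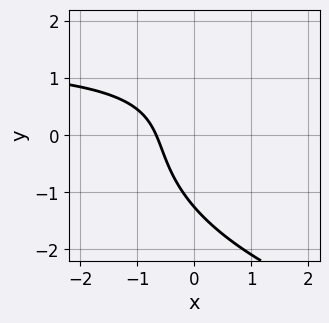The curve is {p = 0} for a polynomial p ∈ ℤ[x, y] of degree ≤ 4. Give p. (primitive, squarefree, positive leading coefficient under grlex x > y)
y^3 - 2*x*y + 3*x + 2

deg p = 3. No degree-2 curve has this shape.
Putting this together gives p.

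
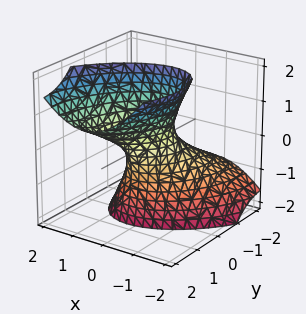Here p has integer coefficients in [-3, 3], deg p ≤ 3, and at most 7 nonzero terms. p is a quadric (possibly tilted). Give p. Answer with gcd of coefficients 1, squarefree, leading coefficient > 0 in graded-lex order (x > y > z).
3*x^2 - 2*x*y + 2*y^2 - 3*y*z - z^2 - 1

(a) The degree is 2 — the shape is more complex than any degree-1 surface.
(b) From the visible intercepts: no z-intercept at any integer in the box.
(c) Together with the visible shape, these determine p as stated.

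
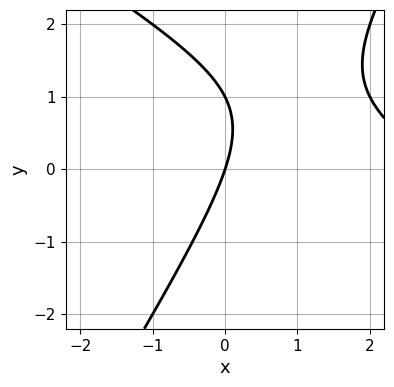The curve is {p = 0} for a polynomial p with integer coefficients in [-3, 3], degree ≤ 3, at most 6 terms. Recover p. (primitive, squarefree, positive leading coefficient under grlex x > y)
x^2 + x*y - y^2 - 3*x + y

(a) Degree: the shape is more complex than any degree-1 curve, so deg p = 2.
(b) Checking where it meets the axes: it crosses the x-axis at the gridline x = 0; among the integer gridlines, it crosses the y-axis at y ∈ {0, 1}.
(c) The integer polynomial consistent with all of this is the stated p.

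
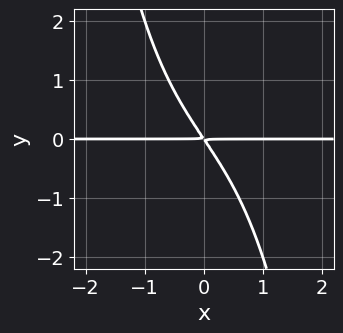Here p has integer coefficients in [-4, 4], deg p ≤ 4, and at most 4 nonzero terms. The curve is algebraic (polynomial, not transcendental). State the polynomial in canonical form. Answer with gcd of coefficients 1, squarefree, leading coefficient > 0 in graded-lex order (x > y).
x^3*y + 3*x*y + 2*y^2

Degree: the shape is more complex than any degree-3 curve, so deg p = 4.
Against the integer gridlines: the visible x-axis segment lies entirely on the curve.
Solving for integer coefficients yields p as stated.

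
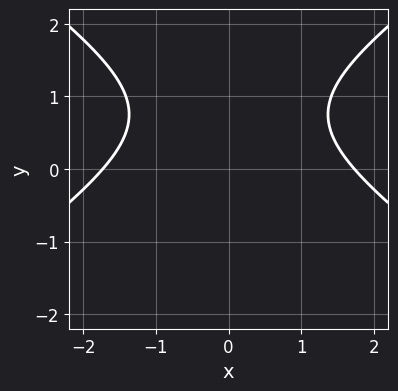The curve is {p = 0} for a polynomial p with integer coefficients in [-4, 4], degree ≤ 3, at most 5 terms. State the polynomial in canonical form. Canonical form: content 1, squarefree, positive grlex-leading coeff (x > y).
x^2 - 2*y^2 + 3*y - 3

(a) The degree is 2 — no degree-1 curve has this shape.
(b) Symmetries: the x ↦ −x reflection is a symmetry, so x appears only in even powers.
(c) Reading off the gridlines: the curve avoids every integer y-axis point in the box.
(d) Matching integer coefficients to the picture gives p.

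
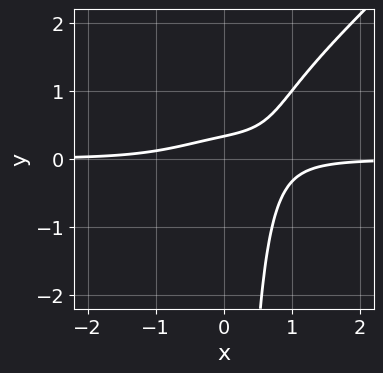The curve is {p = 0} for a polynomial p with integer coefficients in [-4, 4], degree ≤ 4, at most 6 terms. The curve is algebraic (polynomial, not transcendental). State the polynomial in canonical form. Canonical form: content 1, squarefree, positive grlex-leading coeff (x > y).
(a) Degree: a generic line meets the curve in up to 4 points, so deg p = 4.
(b) From the visible intercepts: it misses every integer gridline on the x-axis.
(c) Putting this together gives p.

3*x^3*y - 3*x^2*y^2 + 2*x*y - 3*y + 1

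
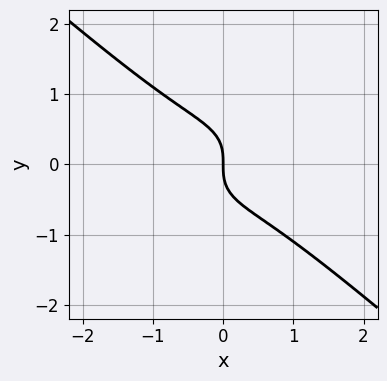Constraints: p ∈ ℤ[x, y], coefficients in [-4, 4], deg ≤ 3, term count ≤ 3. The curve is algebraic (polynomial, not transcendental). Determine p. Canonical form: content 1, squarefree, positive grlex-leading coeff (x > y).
2*x^3 + 3*y^3 + 2*x

(a) Degree: the shape is more complex than any degree-2 curve, so deg p = 3.
(b) From the visible intercepts: one x-axis crossing is at x = 0; it crosses the y-axis at the gridline y = 0.
(c) Assembling these constraints gives the stated polynomial.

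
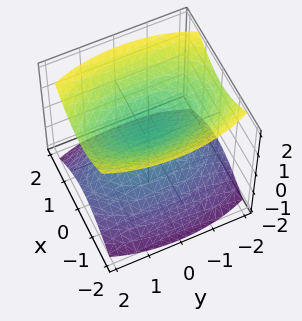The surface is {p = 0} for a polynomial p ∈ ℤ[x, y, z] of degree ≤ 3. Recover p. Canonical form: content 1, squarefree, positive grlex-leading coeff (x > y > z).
(a) There are 2 components. Treating them together as one polynomial.
(b) Degree: two separate bowl-shaped sheets opening away from each other; a quadric, so deg p = 2.
(c) Symmetries: it's symmetric under y → −y, forcing even powers of y; the z ↦ −z reflection is a symmetry, so z appears only in even powers; it's symmetric under x → −x, forcing even powers of x.
(d) Against the integer gridlines: the surface avoids every integer x-axis point in the box; it misses every integer gridline on the y-axis.
(e) Putting this together gives p.

3*x^2 + y^2 - 3*z^2 + 1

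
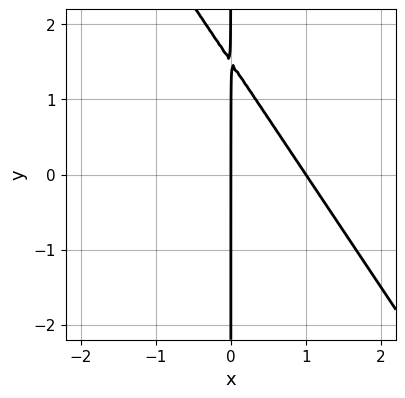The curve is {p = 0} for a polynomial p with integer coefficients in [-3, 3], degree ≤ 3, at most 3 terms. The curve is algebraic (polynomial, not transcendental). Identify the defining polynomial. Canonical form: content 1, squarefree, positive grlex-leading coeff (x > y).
3*x^2 + 2*x*y - 3*x

The degree is 2 — the shape is more complex than any degree-1 curve.
From the axis intercepts and sections: among the integer gridlines, it crosses the x-axis at x ∈ {0, 1}; every point of the y-axis in the box is on the curve.
These observations pin down the coefficients.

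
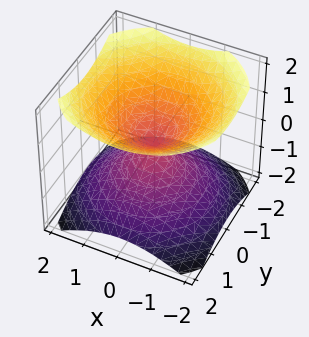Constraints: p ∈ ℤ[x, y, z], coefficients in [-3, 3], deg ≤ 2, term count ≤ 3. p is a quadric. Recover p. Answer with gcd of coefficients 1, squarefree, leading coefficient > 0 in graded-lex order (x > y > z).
First, I count 2 distinct pieces.
Then, degree: a double cone through the origin; a quadric, so deg p = 2.
Then, symmetry: the z-axis is an axis of rotation, so x and y enter only as x² + y²; mirror symmetry z ↦ −z ⇒ only even powers of z.
Then, reading off the gridlines: it crosses the z-axis at the gridline z = 0; a circular section at z = -1 has radius between 1 and 2; one x-axis crossing is at x = 0.
Finally, together with the visible shape, these determine p as stated.

2*x^2 + 2*y^2 - 3*z^2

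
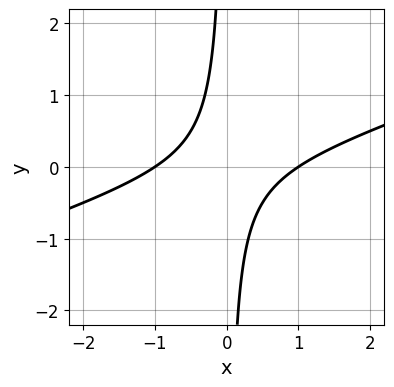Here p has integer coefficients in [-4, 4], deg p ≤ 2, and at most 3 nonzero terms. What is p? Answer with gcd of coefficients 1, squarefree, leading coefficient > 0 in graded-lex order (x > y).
x^2 - 3*x*y - 1

The degree is 2 — the shape is more complex than any degree-1 curve.
Observable constraints: the curve avoids every integer y-axis point in the box; among the integer gridlines, it crosses the x-axis at x ∈ {-1, 1}.
Putting this together gives p.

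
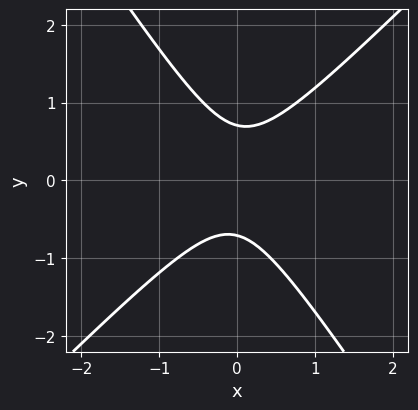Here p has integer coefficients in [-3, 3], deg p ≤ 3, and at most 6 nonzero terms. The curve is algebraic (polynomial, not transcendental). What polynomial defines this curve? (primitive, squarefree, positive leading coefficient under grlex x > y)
3*x^2 - x*y - 2*y^2 + 1

1. The degree is 2 — no degree-1 curve has this shape.
2. From the axis intercepts and sections: it misses every integer gridline on the x-axis.
3. The integer polynomial consistent with all of this is the stated p.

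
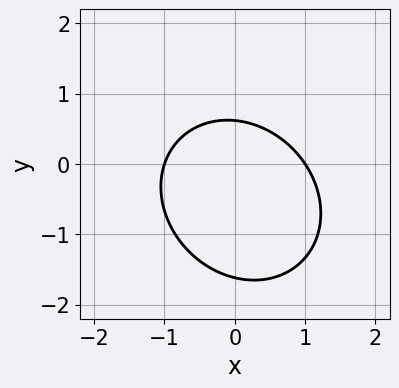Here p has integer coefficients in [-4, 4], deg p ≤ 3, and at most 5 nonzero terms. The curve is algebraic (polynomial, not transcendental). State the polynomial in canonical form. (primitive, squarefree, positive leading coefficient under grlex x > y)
3*x^2 + x*y + 3*y^2 + 3*y - 3

(a) Degree: no degree-1 curve has this shape, so deg p = 2.
(b) Reading off the gridlines: among the integer gridlines, it crosses the x-axis at x ∈ {-1, 1}.
(c) Matching integer coefficients to the picture gives p.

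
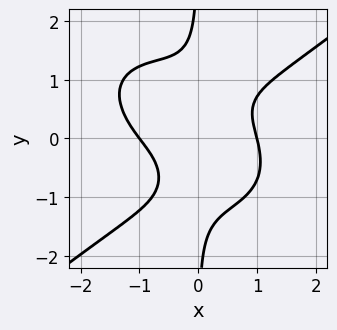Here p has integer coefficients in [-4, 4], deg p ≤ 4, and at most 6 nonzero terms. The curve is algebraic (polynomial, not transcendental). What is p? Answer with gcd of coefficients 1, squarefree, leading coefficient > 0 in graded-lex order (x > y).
(a) deg p = 4. A generic line meets the curve in up to 4 points.
(b) From the axis intercepts and sections: it misses every integer gridline on the y-axis; among the integer gridlines, it crosses the x-axis at x ∈ {-1, 1}.
(c) Assembling these constraints gives the stated polynomial.

x^4 - 2*x*y^3 - x^2*y + 2*x*y - 1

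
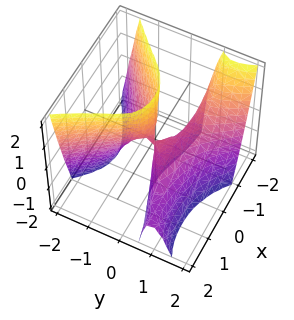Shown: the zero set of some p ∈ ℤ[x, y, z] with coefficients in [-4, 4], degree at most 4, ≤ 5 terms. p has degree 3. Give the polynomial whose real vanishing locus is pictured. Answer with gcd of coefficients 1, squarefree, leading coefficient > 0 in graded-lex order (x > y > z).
3*x^2*y - 2*x*y^2 - 3*y^3 - 2*x^2 - 3*y*z

First, degree: no degree-2 surface has this shape, so deg p = 3.
Next, checking where it meets the axes: the visible z-axis segment lies entirely on the surface; it meets the y-axis at y = 0 (among the integer gridlines).
Finally, the integer polynomial consistent with all of this is the stated p.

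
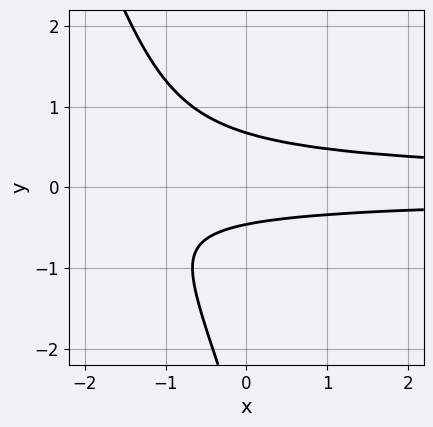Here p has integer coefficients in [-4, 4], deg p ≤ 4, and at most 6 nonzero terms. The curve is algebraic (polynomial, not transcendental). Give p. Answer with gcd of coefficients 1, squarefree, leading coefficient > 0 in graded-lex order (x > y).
3*x*y^2 + y^3 + 3*y^2 - y - 1

deg p = 3.
From the axis intercepts and sections: it misses every integer gridline on the x-axis.
Solving for integer coefficients yields p as stated.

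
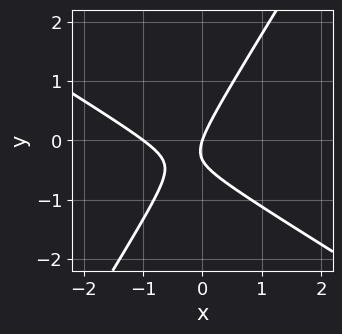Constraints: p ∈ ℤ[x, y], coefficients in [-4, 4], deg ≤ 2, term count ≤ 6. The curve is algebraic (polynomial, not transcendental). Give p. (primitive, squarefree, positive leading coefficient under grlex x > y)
3*x^2 + 3*x*y - 3*y^2 + 3*x - y

The degree is 2 — a generic line meets the curve in up to 2 points.
Checking where it meets the axes: one y-axis crossing is at y = 0; among the integer gridlines, it crosses the x-axis at x ∈ {-1, 0}.
Putting this together gives p.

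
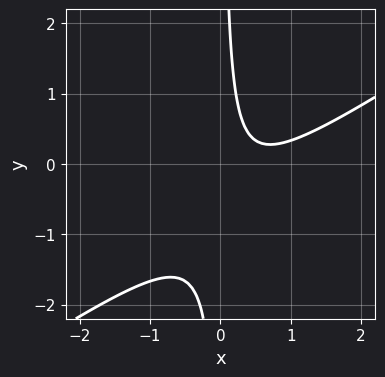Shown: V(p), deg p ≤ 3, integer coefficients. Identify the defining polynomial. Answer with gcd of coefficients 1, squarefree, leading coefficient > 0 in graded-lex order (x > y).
(a) The degree is 2 — the shape is more complex than any degree-1 curve.
(b) Reading off the gridlines: no x-intercept at any integer in the box; no y-intercept at any integer in the box.
(c) Fitting integer coefficients to these (and the overall shape) gives p.

2*x^2 - 3*x*y - 2*x + 1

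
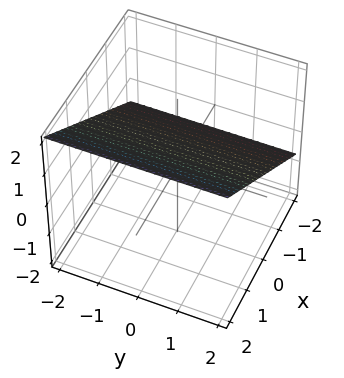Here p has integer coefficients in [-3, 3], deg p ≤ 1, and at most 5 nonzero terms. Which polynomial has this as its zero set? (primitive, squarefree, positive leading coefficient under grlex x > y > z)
2*x - 3*z + 2

(a) Degree: the surface is flat (a plane), so deg p = 1.
(b) Reading off the gridlines: one x-axis crossing is at x = -1; no y-intercept at any integer in the box.
(c) Assembling these constraints gives the stated polynomial.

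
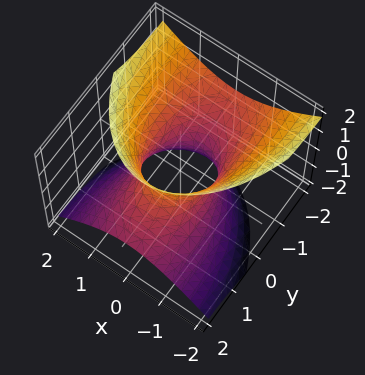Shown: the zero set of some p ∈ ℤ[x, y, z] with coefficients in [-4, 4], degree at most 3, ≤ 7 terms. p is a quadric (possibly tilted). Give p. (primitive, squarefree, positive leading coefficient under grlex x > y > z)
3*x^2 + y^2 + 3*y*z - 2*z^2 - 2

(a) Degree: the shape is more complex than any degree-1 surface, so deg p = 2.
(b) Observable constraints: the surface avoids every integer z-axis point in the box.
(c) The integer polynomial consistent with all of this is the stated p.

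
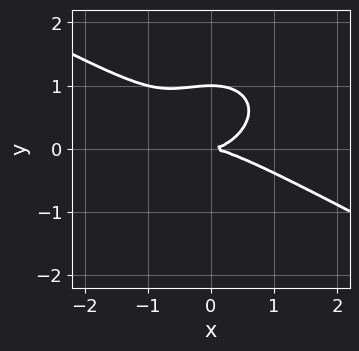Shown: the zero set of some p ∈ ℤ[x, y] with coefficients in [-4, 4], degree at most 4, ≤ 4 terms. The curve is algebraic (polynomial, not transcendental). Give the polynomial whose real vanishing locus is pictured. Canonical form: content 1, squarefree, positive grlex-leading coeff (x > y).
1. The degree is 3 — no degree-2 curve has this shape.
2. From the axis intercepts and sections: it crosses the x-axis at the gridline x = 0; among the integer gridlines, it crosses the y-axis at y ∈ {0, 1}.
3. Solving for integer coefficients yields p as stated.

x^3 + x^2*y + 3*y^3 - 3*y^2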